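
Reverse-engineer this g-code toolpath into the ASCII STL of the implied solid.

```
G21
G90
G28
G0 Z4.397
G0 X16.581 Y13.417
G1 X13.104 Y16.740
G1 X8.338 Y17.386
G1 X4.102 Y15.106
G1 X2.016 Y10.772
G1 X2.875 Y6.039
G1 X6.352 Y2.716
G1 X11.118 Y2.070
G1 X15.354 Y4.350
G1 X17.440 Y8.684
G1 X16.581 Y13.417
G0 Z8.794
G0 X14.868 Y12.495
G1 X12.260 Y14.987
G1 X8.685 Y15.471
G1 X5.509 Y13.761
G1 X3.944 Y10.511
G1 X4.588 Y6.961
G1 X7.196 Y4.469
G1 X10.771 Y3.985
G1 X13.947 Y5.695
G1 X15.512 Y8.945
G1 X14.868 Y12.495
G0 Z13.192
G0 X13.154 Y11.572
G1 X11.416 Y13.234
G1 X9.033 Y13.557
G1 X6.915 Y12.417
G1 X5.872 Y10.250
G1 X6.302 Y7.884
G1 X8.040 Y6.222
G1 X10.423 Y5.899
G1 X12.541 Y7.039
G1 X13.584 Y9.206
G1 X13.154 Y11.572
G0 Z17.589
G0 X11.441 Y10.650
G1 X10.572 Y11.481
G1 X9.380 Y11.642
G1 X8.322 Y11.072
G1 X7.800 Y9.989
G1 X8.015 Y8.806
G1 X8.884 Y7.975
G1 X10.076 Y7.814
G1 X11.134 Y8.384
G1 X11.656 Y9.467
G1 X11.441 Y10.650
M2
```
solid part
  facet normal 0.0000 0.0000 -1.0000
    outer loop
      vertex 7.990 19.300 0.000
      vertex 13.948 18.493 0.000
      vertex 18.294 14.339 0.000
    endloop
  endfacet
  facet normal 0.0000 0.0000 -1.0000
    outer loop
      vertex 2.696 16.450 0.000
      vertex 7.990 19.300 0.000
      vertex 18.294 14.339 0.000
    endloop
  endfacet
  facet normal 0.0000 0.0000 -1.0000
    outer loop
      vertex 0.088 11.033 0.000
      vertex 2.696 16.450 0.000
      vertex 18.294 14.339 0.000
    endloop
  endfacet
  facet normal 0.0000 0.0000 -1.0000
    outer loop
      vertex 1.162 5.117 0.000
      vertex 0.088 11.033 0.000
      vertex 18.294 14.339 0.000
    endloop
  endfacet
  facet normal 0.0000 0.0000 -1.0000
    outer loop
      vertex 5.508 0.963 0.000
      vertex 1.162 5.117 0.000
      vertex 18.294 14.339 0.000
    endloop
  endfacet
  facet normal 0.0000 0.0000 -1.0000
    outer loop
      vertex 11.466 0.156 0.000
      vertex 5.508 0.963 0.000
      vertex 18.294 14.339 0.000
    endloop
  endfacet
  facet normal 0.0000 0.0000 -1.0000
    outer loop
      vertex 16.760 3.006 0.000
      vertex 11.466 0.156 0.000
      vertex 18.294 14.339 0.000
    endloop
  endfacet
  facet normal 0.0000 0.0000 -1.0000
    outer loop
      vertex 19.368 8.423 0.000
      vertex 16.760 3.006 0.000
      vertex 18.294 14.339 0.000
    endloop
  endfacet
  facet normal 0.6369 0.6663 0.3879
    outer loop
      vertex 18.294 14.339 0.000
      vertex 13.948 18.493 0.000
      vertex 9.728 9.728 21.986
    endloop
  endfacet
  facet normal 0.1237 0.9134 0.3879
    outer loop
      vertex 13.948 18.493 0.000
      vertex 7.990 19.300 0.000
      vertex 9.728 9.728 21.986
    endloop
  endfacet
  facet normal -0.4369 0.8116 0.3879
    outer loop
      vertex 7.990 19.300 0.000
      vertex 2.696 16.450 0.000
      vertex 9.728 9.728 21.986
    endloop
  endfacet
  facet normal -0.8305 0.3998 0.3879
    outer loop
      vertex 2.696 16.450 0.000
      vertex 0.088 11.033 0.000
      vertex 9.728 9.728 21.986
    endloop
  endfacet
  facet normal -0.9069 -0.1646 0.3879
    outer loop
      vertex 0.088 11.033 0.000
      vertex 1.162 5.117 0.000
      vertex 9.728 9.728 21.986
    endloop
  endfacet
  facet normal -0.6369 -0.6663 0.3879
    outer loop
      vertex 1.162 5.117 0.000
      vertex 5.508 0.963 0.000
      vertex 9.728 9.728 21.986
    endloop
  endfacet
  facet normal -0.1237 -0.9134 0.3879
    outer loop
      vertex 5.508 0.963 0.000
      vertex 11.466 0.156 0.000
      vertex 9.728 9.728 21.986
    endloop
  endfacet
  facet normal 0.4369 -0.8116 0.3879
    outer loop
      vertex 11.466 0.156 0.000
      vertex 16.760 3.006 0.000
      vertex 9.728 9.728 21.986
    endloop
  endfacet
  facet normal 0.8305 -0.3998 0.3879
    outer loop
      vertex 16.760 3.006 0.000
      vertex 19.368 8.423 0.000
      vertex 9.728 9.728 21.986
    endloop
  endfacet
  facet normal 0.9069 0.1646 0.3879
    outer loop
      vertex 19.368 8.423 0.000
      vertex 18.294 14.339 0.000
      vertex 9.728 9.728 21.986
    endloop
  endfacet
endsolid part

The G0 Z moves step by Δz≈4.397 mm. The G1 loops shrink linearly with z, so the solid tapers from its base footprint up to z≈22. Closing with a flat bottom cap and the tapered top and triangulating gives 18 facets — a regular 10-sided pyramid, base circumscribed radius ≈ 9.73 mm, apex at z ≈ 22 mm.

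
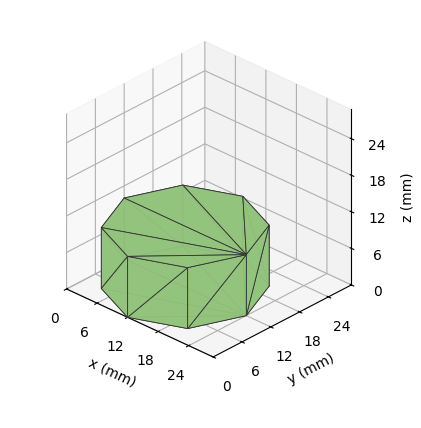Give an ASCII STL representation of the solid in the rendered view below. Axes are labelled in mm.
Reading the render: the shape is a regular 8-sided prism (a cylinder approximated with 8 flat sides), circumscribed radius ≈ 12 mm, height ≈ 10 mm (dimensions read to the nearest mm from the axis ticks). For the STL, each face is triangulated and given an outward normal.

solid part
  facet normal 0.0000 0.0000 -1.0000
    outer loop
      vertex 12.000 24.000 0.000
      vertex 20.485 20.485 0.000
      vertex 24.000 12.000 0.000
    endloop
  endfacet
  facet normal 0.0000 0.0000 -1.0000
    outer loop
      vertex 3.515 20.485 0.000
      vertex 12.000 24.000 0.000
      vertex 24.000 12.000 0.000
    endloop
  endfacet
  facet normal 0.0000 0.0000 -1.0000
    outer loop
      vertex 0.000 12.000 0.000
      vertex 3.515 20.485 0.000
      vertex 24.000 12.000 0.000
    endloop
  endfacet
  facet normal 0.0000 0.0000 -1.0000
    outer loop
      vertex 3.515 3.515 0.000
      vertex 0.000 12.000 0.000
      vertex 24.000 12.000 0.000
    endloop
  endfacet
  facet normal 0.0000 0.0000 -1.0000
    outer loop
      vertex 12.000 0.000 0.000
      vertex 3.515 3.515 0.000
      vertex 24.000 12.000 0.000
    endloop
  endfacet
  facet normal 0.0000 0.0000 -1.0000
    outer loop
      vertex 20.485 3.515 0.000
      vertex 12.000 0.000 0.000
      vertex 24.000 12.000 0.000
    endloop
  endfacet
  facet normal 0.0000 0.0000 1.0000
    outer loop
      vertex 24.000 12.000 10.000
      vertex 20.485 20.485 10.000
      vertex 12.000 24.000 10.000
    endloop
  endfacet
  facet normal 0.0000 0.0000 1.0000
    outer loop
      vertex 24.000 12.000 10.000
      vertex 12.000 24.000 10.000
      vertex 3.515 20.485 10.000
    endloop
  endfacet
  facet normal 0.0000 0.0000 1.0000
    outer loop
      vertex 24.000 12.000 10.000
      vertex 3.515 20.485 10.000
      vertex 0.000 12.000 10.000
    endloop
  endfacet
  facet normal 0.0000 0.0000 1.0000
    outer loop
      vertex 24.000 12.000 10.000
      vertex 0.000 12.000 10.000
      vertex 3.515 3.515 10.000
    endloop
  endfacet
  facet normal 0.0000 0.0000 1.0000
    outer loop
      vertex 24.000 12.000 10.000
      vertex 3.515 3.515 10.000
      vertex 12.000 0.000 10.000
    endloop
  endfacet
  facet normal 0.0000 0.0000 1.0000
    outer loop
      vertex 24.000 12.000 10.000
      vertex 12.000 0.000 10.000
      vertex 20.485 3.515 10.000
    endloop
  endfacet
  facet normal 0.9239 0.3827 0.0000
    outer loop
      vertex 24.000 12.000 0.000
      vertex 20.485 20.485 0.000
      vertex 20.485 20.485 10.000
    endloop
  endfacet
  facet normal 0.9239 0.3827 0.0000
    outer loop
      vertex 24.000 12.000 0.000
      vertex 20.485 20.485 10.000
      vertex 24.000 12.000 10.000
    endloop
  endfacet
  facet normal 0.3827 0.9239 0.0000
    outer loop
      vertex 20.485 20.485 0.000
      vertex 12.000 24.000 0.000
      vertex 12.000 24.000 10.000
    endloop
  endfacet
  facet normal 0.3827 0.9239 0.0000
    outer loop
      vertex 20.485 20.485 0.000
      vertex 12.000 24.000 10.000
      vertex 20.485 20.485 10.000
    endloop
  endfacet
  facet normal -0.3827 0.9239 0.0000
    outer loop
      vertex 12.000 24.000 0.000
      vertex 3.515 20.485 0.000
      vertex 3.515 20.485 10.000
    endloop
  endfacet
  facet normal -0.3827 0.9239 0.0000
    outer loop
      vertex 12.000 24.000 0.000
      vertex 3.515 20.485 10.000
      vertex 12.000 24.000 10.000
    endloop
  endfacet
  facet normal -0.9239 0.3827 0.0000
    outer loop
      vertex 3.515 20.485 0.000
      vertex 0.000 12.000 0.000
      vertex 0.000 12.000 10.000
    endloop
  endfacet
  facet normal -0.9239 0.3827 0.0000
    outer loop
      vertex 3.515 20.485 0.000
      vertex 0.000 12.000 10.000
      vertex 3.515 20.485 10.000
    endloop
  endfacet
  facet normal -0.9239 -0.3827 0.0000
    outer loop
      vertex 0.000 12.000 0.000
      vertex 3.515 3.515 0.000
      vertex 3.515 3.515 10.000
    endloop
  endfacet
  facet normal -0.9239 -0.3827 0.0000
    outer loop
      vertex 0.000 12.000 0.000
      vertex 3.515 3.515 10.000
      vertex 0.000 12.000 10.000
    endloop
  endfacet
  facet normal -0.3827 -0.9239 0.0000
    outer loop
      vertex 3.515 3.515 0.000
      vertex 12.000 0.000 0.000
      vertex 12.000 0.000 10.000
    endloop
  endfacet
  facet normal -0.3827 -0.9239 0.0000
    outer loop
      vertex 3.515 3.515 0.000
      vertex 12.000 0.000 10.000
      vertex 3.515 3.515 10.000
    endloop
  endfacet
  facet normal 0.3827 -0.9239 0.0000
    outer loop
      vertex 12.000 0.000 0.000
      vertex 20.485 3.515 0.000
      vertex 20.485 3.515 10.000
    endloop
  endfacet
  facet normal 0.3827 -0.9239 0.0000
    outer loop
      vertex 12.000 0.000 0.000
      vertex 20.485 3.515 10.000
      vertex 12.000 0.000 10.000
    endloop
  endfacet
  facet normal 0.9239 -0.3827 0.0000
    outer loop
      vertex 20.485 3.515 0.000
      vertex 24.000 12.000 0.000
      vertex 24.000 12.000 10.000
    endloop
  endfacet
  facet normal 0.9239 -0.3827 0.0000
    outer loop
      vertex 20.485 3.515 0.000
      vertex 24.000 12.000 10.000
      vertex 20.485 3.515 10.000
    endloop
  endfacet
endsolid part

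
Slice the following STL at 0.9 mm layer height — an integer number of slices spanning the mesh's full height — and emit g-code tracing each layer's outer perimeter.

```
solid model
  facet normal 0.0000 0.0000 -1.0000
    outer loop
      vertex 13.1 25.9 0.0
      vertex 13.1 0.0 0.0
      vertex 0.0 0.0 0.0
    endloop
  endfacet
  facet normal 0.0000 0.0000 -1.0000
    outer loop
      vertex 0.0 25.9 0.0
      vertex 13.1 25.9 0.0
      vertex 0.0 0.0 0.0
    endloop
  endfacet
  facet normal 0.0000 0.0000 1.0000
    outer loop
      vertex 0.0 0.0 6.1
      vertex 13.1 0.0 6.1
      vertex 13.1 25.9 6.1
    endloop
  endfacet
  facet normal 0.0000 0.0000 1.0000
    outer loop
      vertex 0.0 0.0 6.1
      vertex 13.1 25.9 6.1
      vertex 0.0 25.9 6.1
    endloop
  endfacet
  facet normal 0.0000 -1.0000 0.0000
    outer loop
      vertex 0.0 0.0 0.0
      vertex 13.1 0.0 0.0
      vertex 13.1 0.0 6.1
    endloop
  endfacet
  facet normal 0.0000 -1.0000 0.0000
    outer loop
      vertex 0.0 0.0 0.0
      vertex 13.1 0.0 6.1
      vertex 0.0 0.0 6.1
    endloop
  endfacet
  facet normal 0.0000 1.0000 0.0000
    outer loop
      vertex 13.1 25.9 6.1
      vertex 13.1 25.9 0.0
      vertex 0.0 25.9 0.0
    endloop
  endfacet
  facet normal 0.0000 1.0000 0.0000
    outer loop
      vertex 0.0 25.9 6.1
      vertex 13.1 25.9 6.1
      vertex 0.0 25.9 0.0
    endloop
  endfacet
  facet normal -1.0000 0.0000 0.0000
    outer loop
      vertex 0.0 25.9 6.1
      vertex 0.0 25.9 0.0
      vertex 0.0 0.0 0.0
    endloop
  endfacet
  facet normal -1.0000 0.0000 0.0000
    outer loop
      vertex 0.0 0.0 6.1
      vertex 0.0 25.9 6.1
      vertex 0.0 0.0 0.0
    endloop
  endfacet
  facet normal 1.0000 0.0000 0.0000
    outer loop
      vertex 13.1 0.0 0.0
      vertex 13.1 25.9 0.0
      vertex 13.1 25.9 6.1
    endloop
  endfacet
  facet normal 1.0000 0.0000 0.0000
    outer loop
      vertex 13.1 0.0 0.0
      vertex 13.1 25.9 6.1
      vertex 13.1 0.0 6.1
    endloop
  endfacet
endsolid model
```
; perimeter-only toolpath
G21 ; units = mm
G90 ; absolute positioning
G28 ; home
; layer 1
G0 Z0.9
G0 X0.0 Y0.0
G1 X13.1 Y0.0
G1 X13.1 Y25.9
G1 X0.0 Y25.9
G1 X0.0 Y0.0
; layer 2
G0 Z1.7
G0 X0.0 Y0.0
G1 X13.1 Y0.0
G1 X13.1 Y25.9
G1 X0.0 Y25.9
G1 X0.0 Y0.0
; layer 3
G0 Z2.6
G0 X0.0 Y0.0
G1 X13.1 Y0.0
G1 X13.1 Y25.9
G1 X0.0 Y25.9
G1 X0.0 Y0.0
; layer 4
G0 Z3.5
G0 X0.0 Y0.0
G1 X13.1 Y0.0
G1 X13.1 Y25.9
G1 X0.0 Y25.9
G1 X0.0 Y0.0
; layer 5
G0 Z4.4
G0 X0.0 Y0.0
G1 X13.1 Y0.0
G1 X13.1 Y25.9
G1 X0.0 Y25.9
G1 X0.0 Y0.0
; layer 6
G0 Z5.2
G0 X0.0 Y0.0
G1 X13.1 Y0.0
G1 X13.1 Y25.9
G1 X0.0 Y25.9
G1 X0.0 Y0.0
; layer 7
G0 Z6.1
G0 X0.0 Y0.0
G1 X13.1 Y0.0
G1 X13.1 Y25.9
G1 X0.0 Y25.9
G1 X0.0 Y0.0
M2 ; end

The solid is a rectangular box, roughly 13.1 × 25.9 mm footprint and 6.1 mm tall. Slicing at Δz = 0.9 mm — 7 equal slices spanning the solid's height, so layer i sits at z = i·h/7 — gives 7 non-empty perimeters. Each is a 4-segment closed polygon; G0 lifts to the layer z and rapids to the start vertex, then G1 traces the edges.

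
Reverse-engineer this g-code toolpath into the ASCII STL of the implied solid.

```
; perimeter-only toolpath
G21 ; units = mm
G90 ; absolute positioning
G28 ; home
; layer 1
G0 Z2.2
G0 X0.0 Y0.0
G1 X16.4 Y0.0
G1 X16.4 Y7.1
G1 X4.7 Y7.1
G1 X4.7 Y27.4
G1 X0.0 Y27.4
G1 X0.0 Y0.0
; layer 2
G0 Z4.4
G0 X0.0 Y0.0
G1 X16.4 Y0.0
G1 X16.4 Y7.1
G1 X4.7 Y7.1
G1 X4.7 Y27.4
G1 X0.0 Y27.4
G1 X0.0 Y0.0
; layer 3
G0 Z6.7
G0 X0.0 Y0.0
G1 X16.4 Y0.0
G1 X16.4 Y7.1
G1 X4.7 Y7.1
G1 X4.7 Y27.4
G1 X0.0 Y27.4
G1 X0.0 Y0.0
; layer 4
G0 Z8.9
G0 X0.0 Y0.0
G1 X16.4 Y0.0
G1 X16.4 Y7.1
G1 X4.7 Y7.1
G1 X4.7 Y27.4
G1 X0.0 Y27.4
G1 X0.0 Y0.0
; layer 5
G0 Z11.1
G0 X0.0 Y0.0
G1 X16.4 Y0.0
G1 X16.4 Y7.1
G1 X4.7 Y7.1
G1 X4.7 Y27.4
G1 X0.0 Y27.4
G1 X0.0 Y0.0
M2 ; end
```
solid part
  facet normal 0.0000 0.0000 -1.0000
    outer loop
      vertex 16.4 7.1 0.0
      vertex 16.4 0.0 0.0
      vertex 0.0 0.0 0.0
    endloop
  endfacet
  facet normal 0.0000 0.0000 -1.0000
    outer loop
      vertex 4.7 7.1 0.0
      vertex 16.4 7.1 0.0
      vertex 0.0 0.0 0.0
    endloop
  endfacet
  facet normal 0.0000 0.0000 -1.0000
    outer loop
      vertex 4.7 27.4 0.0
      vertex 4.7 7.1 0.0
      vertex 0.0 0.0 0.0
    endloop
  endfacet
  facet normal 0.0000 0.0000 -1.0000
    outer loop
      vertex 0.0 27.4 0.0
      vertex 4.7 27.4 0.0
      vertex 0.0 0.0 0.0
    endloop
  endfacet
  facet normal 0.0000 0.0000 1.0000
    outer loop
      vertex 0.0 0.0 11.1
      vertex 16.4 0.0 11.1
      vertex 16.4 7.1 11.1
    endloop
  endfacet
  facet normal 0.0000 0.0000 1.0000
    outer loop
      vertex 0.0 0.0 11.1
      vertex 16.4 7.1 11.1
      vertex 4.7 7.1 11.1
    endloop
  endfacet
  facet normal 0.0000 0.0000 1.0000
    outer loop
      vertex 0.0 0.0 11.1
      vertex 4.7 7.1 11.1
      vertex 4.7 27.4 11.1
    endloop
  endfacet
  facet normal 0.0000 0.0000 1.0000
    outer loop
      vertex 0.0 0.0 11.1
      vertex 4.7 27.4 11.1
      vertex 0.0 27.4 11.1
    endloop
  endfacet
  facet normal 0.0000 -1.0000 0.0000
    outer loop
      vertex 0.0 0.0 0.0
      vertex 16.4 0.0 0.0
      vertex 16.4 0.0 11.1
    endloop
  endfacet
  facet normal 0.0000 -1.0000 0.0000
    outer loop
      vertex 0.0 0.0 0.0
      vertex 16.4 0.0 11.1
      vertex 0.0 0.0 11.1
    endloop
  endfacet
  facet normal 1.0000 0.0000 0.0000
    outer loop
      vertex 16.4 0.0 0.0
      vertex 16.4 7.1 0.0
      vertex 16.4 7.1 11.1
    endloop
  endfacet
  facet normal 1.0000 0.0000 0.0000
    outer loop
      vertex 16.4 0.0 0.0
      vertex 16.4 7.1 11.1
      vertex 16.4 0.0 11.1
    endloop
  endfacet
  facet normal 0.0000 1.0000 0.0000
    outer loop
      vertex 16.4 7.1 0.0
      vertex 4.7 7.1 0.0
      vertex 4.7 7.1 11.1
    endloop
  endfacet
  facet normal 0.0000 1.0000 0.0000
    outer loop
      vertex 16.4 7.1 0.0
      vertex 4.7 7.1 11.1
      vertex 16.4 7.1 11.1
    endloop
  endfacet
  facet normal 1.0000 0.0000 0.0000
    outer loop
      vertex 4.7 7.1 0.0
      vertex 4.7 27.4 0.0
      vertex 4.7 27.4 11.1
    endloop
  endfacet
  facet normal 1.0000 0.0000 0.0000
    outer loop
      vertex 4.7 7.1 0.0
      vertex 4.7 27.4 11.1
      vertex 4.7 7.1 11.1
    endloop
  endfacet
  facet normal 0.0000 1.0000 0.0000
    outer loop
      vertex 4.7 27.4 0.0
      vertex 0.0 27.4 0.0
      vertex 0.0 27.4 11.1
    endloop
  endfacet
  facet normal 0.0000 1.0000 0.0000
    outer loop
      vertex 4.7 27.4 0.0
      vertex 0.0 27.4 11.1
      vertex 4.7 27.4 11.1
    endloop
  endfacet
  facet normal -1.0000 0.0000 0.0000
    outer loop
      vertex 0.0 27.4 0.0
      vertex 0.0 0.0 0.0
      vertex 0.0 0.0 11.1
    endloop
  endfacet
  facet normal -1.0000 0.0000 0.0000
    outer loop
      vertex 0.0 27.4 0.0
      vertex 0.0 0.0 11.1
      vertex 0.0 27.4 11.1
    endloop
  endfacet
endsolid part

The G0 Z moves step by Δz≈2.2 mm. Every layer's G1 loop is the same polygon, so the solid is a straight extrusion of it from z=0 to z≈11.1. Closing with flat bottom and top caps and triangulating gives 20 facets — an L-shaped prism: outer 16.4 × 27.4 mm, arm thicknesses ≈ 7.1 mm (horizontal) and 4.7 mm (vertical), extruded 11.1 mm in z.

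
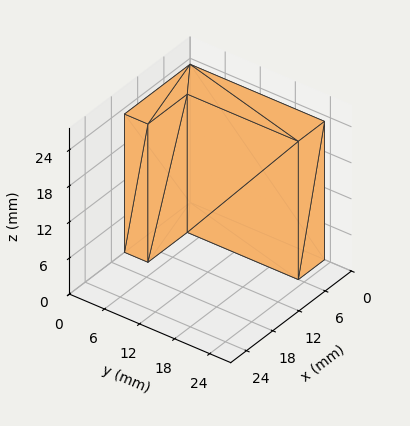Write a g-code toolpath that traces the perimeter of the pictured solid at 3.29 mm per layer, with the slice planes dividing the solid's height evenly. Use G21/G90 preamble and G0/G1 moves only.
Reading the render: the shape is an L-shaped prism: outer 15 × 23 mm, arm thicknesses ≈ 4 mm (horizontal) and 6 mm (vertical), extruded 23 mm in z (dimensions read to the nearest mm from the axis ticks). For the g-code, the solid's height is divided into equal slices at the stated Δz and each level perimeter traced with G1 moves after a G0 lift.

; perimeter-only toolpath
G21 ; units = mm
G90 ; absolute positioning
G28 ; home
; layer 1
G0 Z3.29
G0 X0.00 Y0.00
G1 X15.00 Y0.00
G1 X15.00 Y4.00
G1 X6.00 Y4.00
G1 X6.00 Y23.00
G1 X0.00 Y23.00
G1 X0.00 Y0.00
; layer 2
G0 Z6.57
G0 X0.00 Y0.00
G1 X15.00 Y0.00
G1 X15.00 Y4.00
G1 X6.00 Y4.00
G1 X6.00 Y23.00
G1 X0.00 Y23.00
G1 X0.00 Y0.00
; layer 3
G0 Z9.86
G0 X0.00 Y0.00
G1 X15.00 Y0.00
G1 X15.00 Y4.00
G1 X6.00 Y4.00
G1 X6.00 Y23.00
G1 X0.00 Y23.00
G1 X0.00 Y0.00
; layer 4
G0 Z13.14
G0 X0.00 Y0.00
G1 X15.00 Y0.00
G1 X15.00 Y4.00
G1 X6.00 Y4.00
G1 X6.00 Y23.00
G1 X0.00 Y23.00
G1 X0.00 Y0.00
; layer 5
G0 Z16.43
G0 X0.00 Y0.00
G1 X15.00 Y0.00
G1 X15.00 Y4.00
G1 X6.00 Y4.00
G1 X6.00 Y23.00
G1 X0.00 Y23.00
G1 X0.00 Y0.00
; layer 6
G0 Z19.71
G0 X0.00 Y0.00
G1 X15.00 Y0.00
G1 X15.00 Y4.00
G1 X6.00 Y4.00
G1 X6.00 Y23.00
G1 X0.00 Y23.00
G1 X0.00 Y0.00
; layer 7
G0 Z23.00
G0 X0.00 Y0.00
G1 X15.00 Y0.00
G1 X15.00 Y4.00
G1 X6.00 Y4.00
G1 X6.00 Y23.00
G1 X0.00 Y23.00
G1 X0.00 Y0.00
M2 ; end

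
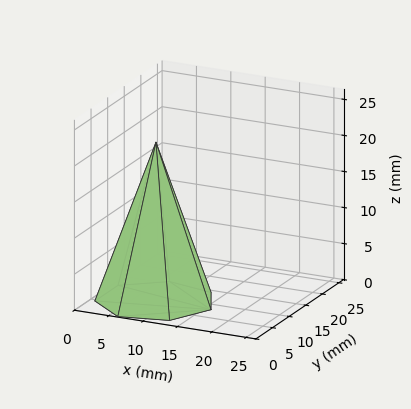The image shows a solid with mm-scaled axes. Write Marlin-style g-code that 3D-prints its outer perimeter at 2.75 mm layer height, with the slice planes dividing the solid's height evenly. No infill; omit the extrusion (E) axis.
Reading the render: the shape is a regular 7-sided pyramid, base circumscribed radius ≈ 8 mm, apex at z ≈ 22 mm (dimensions read to the nearest mm from the axis ticks). For the g-code, the solid's height is divided into equal slices at the stated Δz and each level perimeter traced with G1 moves after a G0 lift.

; perimeter-only toolpath
G21 ; units = mm
G90 ; absolute positioning
G28 ; home
; layer 1
G0 Z2.75
G0 X15.00 Y8.00
G1 X12.37 Y13.47
G1 X6.44 Y14.83
G1 X1.69 Y11.04
G1 X1.69 Y4.96
G1 X6.44 Y1.18
G1 X12.37 Y2.53
G1 X15.00 Y8.00
; layer 2
G0 Z5.50
G0 X14.00 Y8.00
G1 X11.74 Y12.69
G1 X6.67 Y13.85
G1 X2.59 Y10.60
G1 X2.59 Y5.40
G1 X6.67 Y2.15
G1 X11.74 Y3.31
G1 X14.00 Y8.00
; layer 3
G0 Z8.25
G0 X13.00 Y8.00
G1 X11.12 Y11.91
G1 X6.89 Y12.88
G1 X3.49 Y10.17
G1 X3.49 Y5.83
G1 X6.89 Y3.12
G1 X11.12 Y4.09
G1 X13.00 Y8.00
; layer 4
G0 Z11.00
G0 X12.00 Y8.00
G1 X10.50 Y11.12
G1 X7.11 Y11.90
G1 X4.39 Y9.73
G1 X4.39 Y6.27
G1 X7.11 Y4.10
G1 X10.50 Y4.88
G1 X12.00 Y8.00
; layer 5
G0 Z13.75
G0 X11.00 Y8.00
G1 X9.87 Y10.34
G1 X7.33 Y10.93
G1 X5.30 Y9.30
G1 X5.30 Y6.70
G1 X7.33 Y5.08
G1 X9.87 Y5.66
G1 X11.00 Y8.00
; layer 6
G0 Z16.50
G0 X10.00 Y8.00
G1 X9.25 Y9.56
G1 X7.55 Y9.95
G1 X6.20 Y8.87
G1 X6.20 Y7.13
G1 X7.55 Y6.05
G1 X9.25 Y6.44
G1 X10.00 Y8.00
; layer 7
G0 Z19.25
G0 X9.00 Y8.00
G1 X8.62 Y8.78
G1 X7.78 Y8.97
G1 X7.10 Y8.43
G1 X7.10 Y7.57
G1 X7.78 Y7.03
G1 X8.62 Y7.22
G1 X9.00 Y8.00
M2 ; end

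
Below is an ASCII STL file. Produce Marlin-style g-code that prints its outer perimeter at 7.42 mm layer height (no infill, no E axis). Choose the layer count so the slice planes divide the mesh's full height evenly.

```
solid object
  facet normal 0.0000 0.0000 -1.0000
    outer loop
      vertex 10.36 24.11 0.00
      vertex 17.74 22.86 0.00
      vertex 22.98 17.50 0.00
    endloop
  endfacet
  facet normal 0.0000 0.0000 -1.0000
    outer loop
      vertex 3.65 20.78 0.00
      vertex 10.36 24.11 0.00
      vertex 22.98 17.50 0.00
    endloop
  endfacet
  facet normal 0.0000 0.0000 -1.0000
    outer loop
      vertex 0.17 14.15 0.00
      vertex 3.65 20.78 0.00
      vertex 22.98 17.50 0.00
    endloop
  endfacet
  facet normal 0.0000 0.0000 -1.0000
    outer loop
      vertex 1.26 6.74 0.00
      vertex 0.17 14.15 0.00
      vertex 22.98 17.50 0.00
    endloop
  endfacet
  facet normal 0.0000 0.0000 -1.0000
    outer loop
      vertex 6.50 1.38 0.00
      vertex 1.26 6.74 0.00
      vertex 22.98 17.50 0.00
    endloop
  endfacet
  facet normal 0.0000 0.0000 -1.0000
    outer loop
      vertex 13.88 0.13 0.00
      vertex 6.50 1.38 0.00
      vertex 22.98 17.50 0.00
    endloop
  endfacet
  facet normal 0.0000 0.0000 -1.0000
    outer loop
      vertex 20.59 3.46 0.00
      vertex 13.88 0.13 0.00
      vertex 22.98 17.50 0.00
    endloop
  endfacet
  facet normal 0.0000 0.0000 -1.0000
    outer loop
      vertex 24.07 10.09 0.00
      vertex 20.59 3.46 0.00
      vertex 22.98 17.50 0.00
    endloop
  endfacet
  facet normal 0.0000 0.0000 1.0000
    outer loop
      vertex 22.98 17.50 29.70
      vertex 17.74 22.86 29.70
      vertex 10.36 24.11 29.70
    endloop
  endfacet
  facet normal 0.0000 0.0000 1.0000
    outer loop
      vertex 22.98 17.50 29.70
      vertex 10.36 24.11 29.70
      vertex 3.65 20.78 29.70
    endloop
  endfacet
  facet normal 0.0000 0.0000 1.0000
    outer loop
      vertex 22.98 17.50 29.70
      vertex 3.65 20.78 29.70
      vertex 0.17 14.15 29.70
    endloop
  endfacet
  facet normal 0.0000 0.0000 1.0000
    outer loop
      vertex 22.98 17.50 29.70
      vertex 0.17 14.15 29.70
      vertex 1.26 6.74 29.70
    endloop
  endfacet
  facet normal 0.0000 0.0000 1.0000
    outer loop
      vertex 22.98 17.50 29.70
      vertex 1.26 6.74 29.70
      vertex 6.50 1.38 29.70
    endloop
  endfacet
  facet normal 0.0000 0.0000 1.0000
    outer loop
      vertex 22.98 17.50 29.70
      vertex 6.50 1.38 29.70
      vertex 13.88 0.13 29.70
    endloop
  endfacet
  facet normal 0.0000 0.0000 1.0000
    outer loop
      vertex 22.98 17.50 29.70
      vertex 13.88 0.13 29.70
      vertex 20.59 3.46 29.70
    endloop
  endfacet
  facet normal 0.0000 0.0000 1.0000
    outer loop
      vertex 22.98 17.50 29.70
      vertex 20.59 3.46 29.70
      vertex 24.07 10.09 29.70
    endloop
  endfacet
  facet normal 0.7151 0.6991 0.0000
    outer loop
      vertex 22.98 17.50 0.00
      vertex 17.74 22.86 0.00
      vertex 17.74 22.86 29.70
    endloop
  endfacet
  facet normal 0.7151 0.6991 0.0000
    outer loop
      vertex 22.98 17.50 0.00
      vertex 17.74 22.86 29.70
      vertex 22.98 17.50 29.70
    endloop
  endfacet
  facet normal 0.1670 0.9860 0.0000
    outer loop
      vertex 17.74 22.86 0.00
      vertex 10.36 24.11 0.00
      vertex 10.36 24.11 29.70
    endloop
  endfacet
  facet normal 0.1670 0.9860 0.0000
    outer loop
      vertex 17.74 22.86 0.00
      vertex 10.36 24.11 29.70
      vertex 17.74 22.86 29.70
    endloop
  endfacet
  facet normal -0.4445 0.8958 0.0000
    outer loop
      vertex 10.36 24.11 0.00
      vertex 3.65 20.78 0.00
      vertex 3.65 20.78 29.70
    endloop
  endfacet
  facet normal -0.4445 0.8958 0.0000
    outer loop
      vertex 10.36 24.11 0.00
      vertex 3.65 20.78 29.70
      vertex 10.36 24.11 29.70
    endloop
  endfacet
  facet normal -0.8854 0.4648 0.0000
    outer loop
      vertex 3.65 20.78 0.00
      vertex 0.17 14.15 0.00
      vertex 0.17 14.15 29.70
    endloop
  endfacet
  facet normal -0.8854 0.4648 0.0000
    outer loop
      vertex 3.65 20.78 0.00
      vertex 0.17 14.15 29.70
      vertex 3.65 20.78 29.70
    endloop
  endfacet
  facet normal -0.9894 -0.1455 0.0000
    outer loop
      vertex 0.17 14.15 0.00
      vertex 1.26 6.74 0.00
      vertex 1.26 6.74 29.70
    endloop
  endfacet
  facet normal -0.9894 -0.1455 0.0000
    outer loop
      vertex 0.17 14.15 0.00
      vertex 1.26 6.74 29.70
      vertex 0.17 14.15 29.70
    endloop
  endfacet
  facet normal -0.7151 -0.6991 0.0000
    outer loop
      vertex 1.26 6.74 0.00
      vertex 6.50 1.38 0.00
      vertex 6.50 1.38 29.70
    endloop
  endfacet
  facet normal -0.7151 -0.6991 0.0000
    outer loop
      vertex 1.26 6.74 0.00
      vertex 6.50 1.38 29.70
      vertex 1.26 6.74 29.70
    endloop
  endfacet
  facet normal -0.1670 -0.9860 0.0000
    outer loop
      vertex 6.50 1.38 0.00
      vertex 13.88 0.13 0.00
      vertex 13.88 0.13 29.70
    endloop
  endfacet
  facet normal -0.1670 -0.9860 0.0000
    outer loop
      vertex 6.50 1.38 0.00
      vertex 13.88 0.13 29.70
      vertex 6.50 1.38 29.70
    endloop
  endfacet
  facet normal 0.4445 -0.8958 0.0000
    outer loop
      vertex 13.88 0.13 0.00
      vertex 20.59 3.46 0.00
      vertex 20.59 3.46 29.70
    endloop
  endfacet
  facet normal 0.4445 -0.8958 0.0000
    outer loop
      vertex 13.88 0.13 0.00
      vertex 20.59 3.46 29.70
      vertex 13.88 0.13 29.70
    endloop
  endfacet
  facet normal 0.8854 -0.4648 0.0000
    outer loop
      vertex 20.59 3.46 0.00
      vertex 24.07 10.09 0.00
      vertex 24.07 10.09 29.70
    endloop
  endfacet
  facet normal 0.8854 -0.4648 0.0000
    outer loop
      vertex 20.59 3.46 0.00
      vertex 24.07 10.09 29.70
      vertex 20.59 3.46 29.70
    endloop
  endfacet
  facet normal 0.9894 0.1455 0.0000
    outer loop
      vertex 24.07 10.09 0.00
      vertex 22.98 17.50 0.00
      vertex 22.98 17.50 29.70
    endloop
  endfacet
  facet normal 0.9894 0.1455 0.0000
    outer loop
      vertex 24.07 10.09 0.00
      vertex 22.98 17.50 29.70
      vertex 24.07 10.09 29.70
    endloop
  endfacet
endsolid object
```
; perimeter-only toolpath
G21 ; units = mm
G90 ; absolute positioning
G28 ; home
; layer 1
G0 Z7.42
G0 X22.98 Y17.50
G1 X17.74 Y22.86
G1 X10.36 Y24.11
G1 X3.65 Y20.78
G1 X0.17 Y14.15
G1 X1.26 Y6.74
G1 X6.50 Y1.38
G1 X13.88 Y0.13
G1 X20.59 Y3.46
G1 X24.07 Y10.09
G1 X22.98 Y17.50
; layer 2
G0 Z14.85
G0 X22.98 Y17.50
G1 X17.74 Y22.86
G1 X10.36 Y24.11
G1 X3.65 Y20.78
G1 X0.17 Y14.15
G1 X1.26 Y6.74
G1 X6.50 Y1.38
G1 X13.88 Y0.13
G1 X20.59 Y3.46
G1 X24.07 Y10.09
G1 X22.98 Y17.50
; layer 3
G0 Z22.27
G0 X22.98 Y17.50
G1 X17.74 Y22.86
G1 X10.36 Y24.11
G1 X3.65 Y20.78
G1 X0.17 Y14.15
G1 X1.26 Y6.74
G1 X6.50 Y1.38
G1 X13.88 Y0.13
G1 X20.59 Y3.46
G1 X24.07 Y10.09
G1 X22.98 Y17.50
; layer 4
G0 Z29.70
G0 X22.98 Y17.50
G1 X17.74 Y22.86
G1 X10.36 Y24.11
G1 X3.65 Y20.78
G1 X0.17 Y14.15
G1 X1.26 Y6.74
G1 X6.50 Y1.38
G1 X13.88 Y0.13
G1 X20.59 Y3.46
G1 X24.07 Y10.09
G1 X22.98 Y17.50
M2 ; end

The solid is a regular 10-sided prism (a cylinder approximated with 10 flat sides), circumscribed radius ≈ 12.1 mm, height ≈ 29.7 mm. Slicing at Δz = 7.42 mm — 4 equal slices spanning the solid's height, so layer i sits at z = i·h/4 — gives 4 non-empty perimeters. Each is a 10-segment closed polygon; G0 lifts to the layer z and rapids to the start vertex, then G1 traces the edges.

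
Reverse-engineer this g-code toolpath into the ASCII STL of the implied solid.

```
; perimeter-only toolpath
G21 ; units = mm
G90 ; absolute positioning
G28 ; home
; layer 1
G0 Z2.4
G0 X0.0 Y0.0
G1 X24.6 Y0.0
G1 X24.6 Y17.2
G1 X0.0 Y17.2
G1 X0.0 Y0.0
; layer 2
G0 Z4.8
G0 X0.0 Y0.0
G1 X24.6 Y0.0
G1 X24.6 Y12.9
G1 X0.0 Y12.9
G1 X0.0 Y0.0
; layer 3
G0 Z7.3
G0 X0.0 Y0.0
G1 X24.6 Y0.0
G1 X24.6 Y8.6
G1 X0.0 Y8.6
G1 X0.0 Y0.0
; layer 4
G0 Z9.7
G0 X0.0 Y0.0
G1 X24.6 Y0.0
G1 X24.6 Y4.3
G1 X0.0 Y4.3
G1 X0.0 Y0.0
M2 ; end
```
solid part
  facet normal 0.0000 0.0000 -1.0000
    outer loop
      vertex 24.6 21.5 0.0
      vertex 24.6 0.0 0.0
      vertex 0.0 0.0 0.0
    endloop
  endfacet
  facet normal 0.0000 0.0000 -1.0000
    outer loop
      vertex 0.0 21.5 0.0
      vertex 24.6 21.5 0.0
      vertex 0.0 0.0 0.0
    endloop
  endfacet
  facet normal 0.0000 -1.0000 0.0000
    outer loop
      vertex 0.0 0.0 0.0
      vertex 24.6 0.0 0.0
      vertex 24.6 0.0 12.1
    endloop
  endfacet
  facet normal 0.0000 -1.0000 0.0000
    outer loop
      vertex 0.0 0.0 0.0
      vertex 24.6 0.0 12.1
      vertex 0.0 0.0 12.1
    endloop
  endfacet
  facet normal 0.0000 0.4905 0.8715
    outer loop
      vertex 0.0 0.0 12.1
      vertex 24.6 0.0 12.1
      vertex 24.6 21.5 0.0
    endloop
  endfacet
  facet normal 0.0000 0.4905 0.8715
    outer loop
      vertex 0.0 0.0 12.1
      vertex 24.6 21.5 0.0
      vertex 0.0 21.5 0.0
    endloop
  endfacet
  facet normal -1.0000 0.0000 0.0000
    outer loop
      vertex 0.0 0.0 12.1
      vertex 0.0 21.5 0.0
      vertex 0.0 0.0 0.0
    endloop
  endfacet
  facet normal 1.0000 0.0000 0.0000
    outer loop
      vertex 24.6 0.0 0.0
      vertex 24.6 21.5 0.0
      vertex 24.6 0.0 12.1
    endloop
  endfacet
endsolid part

The G0 Z moves step by Δz≈2.4 mm. The G1 loops shrink linearly with z, so the solid tapers from its base footprint up to z≈12.1. Closing with a flat bottom cap and the tapered top and triangulating gives 8 facets — a wedge (ramp): 24.6 × 21.5 mm base, rising to 12.1 mm along the y=0 edge and sloping linearly to z=0 at y=21.5.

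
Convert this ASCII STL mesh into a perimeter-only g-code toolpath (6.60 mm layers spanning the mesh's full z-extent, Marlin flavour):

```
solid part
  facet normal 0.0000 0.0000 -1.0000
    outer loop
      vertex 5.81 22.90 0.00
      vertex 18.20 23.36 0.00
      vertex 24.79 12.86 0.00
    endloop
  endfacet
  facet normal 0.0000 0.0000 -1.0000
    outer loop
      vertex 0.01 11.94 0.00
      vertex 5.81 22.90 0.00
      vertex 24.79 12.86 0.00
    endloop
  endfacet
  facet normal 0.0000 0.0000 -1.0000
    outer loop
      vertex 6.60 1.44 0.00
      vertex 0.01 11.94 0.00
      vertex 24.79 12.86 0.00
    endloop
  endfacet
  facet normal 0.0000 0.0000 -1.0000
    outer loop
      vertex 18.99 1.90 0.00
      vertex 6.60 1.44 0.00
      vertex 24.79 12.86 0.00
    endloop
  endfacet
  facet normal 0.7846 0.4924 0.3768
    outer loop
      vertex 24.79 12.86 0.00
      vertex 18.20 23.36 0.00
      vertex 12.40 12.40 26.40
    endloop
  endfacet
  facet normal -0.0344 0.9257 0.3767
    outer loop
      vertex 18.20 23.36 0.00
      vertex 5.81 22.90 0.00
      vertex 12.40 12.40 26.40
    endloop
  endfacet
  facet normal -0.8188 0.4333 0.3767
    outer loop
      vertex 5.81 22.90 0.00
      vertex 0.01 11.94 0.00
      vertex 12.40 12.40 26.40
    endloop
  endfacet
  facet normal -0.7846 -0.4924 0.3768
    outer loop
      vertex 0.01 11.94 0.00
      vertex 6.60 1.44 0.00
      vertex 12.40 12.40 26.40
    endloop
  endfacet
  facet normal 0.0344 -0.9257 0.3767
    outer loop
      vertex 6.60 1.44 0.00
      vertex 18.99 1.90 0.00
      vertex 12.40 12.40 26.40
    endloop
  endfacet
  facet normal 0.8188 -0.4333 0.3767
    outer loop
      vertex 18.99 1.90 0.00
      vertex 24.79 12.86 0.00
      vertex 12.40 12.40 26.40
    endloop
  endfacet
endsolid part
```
; perimeter-only toolpath
G21 ; units = mm
G90 ; absolute positioning
G28 ; home
; layer 1
G0 Z6.60
G0 X21.69 Y12.74
G1 X16.75 Y20.62
G1 X7.46 Y20.27
G1 X3.11 Y12.05
G1 X8.05 Y4.18
G1 X17.34 Y4.53
G1 X21.69 Y12.74
; layer 2
G0 Z13.20
G0 X18.59 Y12.63
G1 X15.30 Y17.88
G1 X9.11 Y17.65
G1 X6.21 Y12.17
G1 X9.50 Y6.92
G1 X15.70 Y7.15
G1 X18.59 Y12.63
; layer 3
G0 Z19.80
G0 X15.50 Y12.52
G1 X13.85 Y15.14
G1 X10.75 Y15.03
G1 X9.30 Y12.29
G1 X10.95 Y9.66
G1 X14.05 Y9.77
G1 X15.50 Y12.52
M2 ; end

The solid is a regular 6-sided pyramid, base circumscribed radius ≈ 12.4 mm, apex at z ≈ 26.4 mm. Slicing at Δz = 6.60 mm — 4 equal slices spanning the solid's height, so layer i sits at z = i·h/4 — gives 3 non-empty perimeters. Each is a 6-segment closed polygon; G0 lifts to the layer z and rapids to the start vertex, then G1 traces the edges. The cross-section shrinks linearly with z (the slice at the apex is degenerate and omitted).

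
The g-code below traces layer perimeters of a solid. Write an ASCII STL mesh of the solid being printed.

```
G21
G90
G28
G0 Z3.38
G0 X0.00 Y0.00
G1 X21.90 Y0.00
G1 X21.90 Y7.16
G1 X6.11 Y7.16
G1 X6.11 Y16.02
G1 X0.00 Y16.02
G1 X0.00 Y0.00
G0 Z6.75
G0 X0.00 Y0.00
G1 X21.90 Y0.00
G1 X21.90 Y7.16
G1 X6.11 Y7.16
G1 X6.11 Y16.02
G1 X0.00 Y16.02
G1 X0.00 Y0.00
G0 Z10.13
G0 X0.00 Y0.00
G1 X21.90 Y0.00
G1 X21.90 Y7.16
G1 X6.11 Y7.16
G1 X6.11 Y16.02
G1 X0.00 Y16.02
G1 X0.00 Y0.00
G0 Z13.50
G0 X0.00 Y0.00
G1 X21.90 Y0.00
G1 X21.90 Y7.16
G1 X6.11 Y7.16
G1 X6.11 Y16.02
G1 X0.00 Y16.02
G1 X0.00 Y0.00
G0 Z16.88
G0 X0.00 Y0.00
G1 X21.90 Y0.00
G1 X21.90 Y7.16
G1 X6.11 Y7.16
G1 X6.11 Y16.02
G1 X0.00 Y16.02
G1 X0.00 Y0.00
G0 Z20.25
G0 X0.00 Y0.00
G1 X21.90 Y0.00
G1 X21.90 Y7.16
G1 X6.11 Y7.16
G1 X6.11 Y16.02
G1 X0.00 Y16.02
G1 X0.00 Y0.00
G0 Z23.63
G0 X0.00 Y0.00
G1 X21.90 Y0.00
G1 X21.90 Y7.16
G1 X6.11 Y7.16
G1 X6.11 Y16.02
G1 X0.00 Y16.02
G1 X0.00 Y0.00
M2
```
solid part
  facet normal 0.0000 0.0000 -1.0000
    outer loop
      vertex 21.90 7.16 0.00
      vertex 21.90 0.00 0.00
      vertex 0.00 0.00 0.00
    endloop
  endfacet
  facet normal 0.0000 0.0000 -1.0000
    outer loop
      vertex 6.11 7.16 0.00
      vertex 21.90 7.16 0.00
      vertex 0.00 0.00 0.00
    endloop
  endfacet
  facet normal 0.0000 0.0000 -1.0000
    outer loop
      vertex 6.11 16.02 0.00
      vertex 6.11 7.16 0.00
      vertex 0.00 0.00 0.00
    endloop
  endfacet
  facet normal 0.0000 0.0000 -1.0000
    outer loop
      vertex 0.00 16.02 0.00
      vertex 6.11 16.02 0.00
      vertex 0.00 0.00 0.00
    endloop
  endfacet
  facet normal 0.0000 0.0000 1.0000
    outer loop
      vertex 0.00 0.00 23.63
      vertex 21.90 0.00 23.63
      vertex 21.90 7.16 23.63
    endloop
  endfacet
  facet normal 0.0000 0.0000 1.0000
    outer loop
      vertex 0.00 0.00 23.63
      vertex 21.90 7.16 23.63
      vertex 6.11 7.16 23.63
    endloop
  endfacet
  facet normal 0.0000 0.0000 1.0000
    outer loop
      vertex 0.00 0.00 23.63
      vertex 6.11 7.16 23.63
      vertex 6.11 16.02 23.63
    endloop
  endfacet
  facet normal 0.0000 0.0000 1.0000
    outer loop
      vertex 0.00 0.00 23.63
      vertex 6.11 16.02 23.63
      vertex 0.00 16.02 23.63
    endloop
  endfacet
  facet normal 0.0000 -1.0000 0.0000
    outer loop
      vertex 0.00 0.00 0.00
      vertex 21.90 0.00 0.00
      vertex 21.90 0.00 23.63
    endloop
  endfacet
  facet normal 0.0000 -1.0000 0.0000
    outer loop
      vertex 0.00 0.00 0.00
      vertex 21.90 0.00 23.63
      vertex 0.00 0.00 23.63
    endloop
  endfacet
  facet normal 1.0000 0.0000 0.0000
    outer loop
      vertex 21.90 0.00 0.00
      vertex 21.90 7.16 0.00
      vertex 21.90 7.16 23.63
    endloop
  endfacet
  facet normal 1.0000 0.0000 0.0000
    outer loop
      vertex 21.90 0.00 0.00
      vertex 21.90 7.16 23.63
      vertex 21.90 0.00 23.63
    endloop
  endfacet
  facet normal 0.0000 1.0000 0.0000
    outer loop
      vertex 21.90 7.16 0.00
      vertex 6.11 7.16 0.00
      vertex 6.11 7.16 23.63
    endloop
  endfacet
  facet normal 0.0000 1.0000 0.0000
    outer loop
      vertex 21.90 7.16 0.00
      vertex 6.11 7.16 23.63
      vertex 21.90 7.16 23.63
    endloop
  endfacet
  facet normal 1.0000 0.0000 0.0000
    outer loop
      vertex 6.11 7.16 0.00
      vertex 6.11 16.02 0.00
      vertex 6.11 16.02 23.63
    endloop
  endfacet
  facet normal 1.0000 0.0000 0.0000
    outer loop
      vertex 6.11 7.16 0.00
      vertex 6.11 16.02 23.63
      vertex 6.11 7.16 23.63
    endloop
  endfacet
  facet normal 0.0000 1.0000 0.0000
    outer loop
      vertex 6.11 16.02 0.00
      vertex 0.00 16.02 0.00
      vertex 0.00 16.02 23.63
    endloop
  endfacet
  facet normal 0.0000 1.0000 0.0000
    outer loop
      vertex 6.11 16.02 0.00
      vertex 0.00 16.02 23.63
      vertex 6.11 16.02 23.63
    endloop
  endfacet
  facet normal -1.0000 0.0000 0.0000
    outer loop
      vertex 0.00 16.02 0.00
      vertex 0.00 0.00 0.00
      vertex 0.00 0.00 23.63
    endloop
  endfacet
  facet normal -1.0000 0.0000 0.0000
    outer loop
      vertex 0.00 16.02 0.00
      vertex 0.00 0.00 23.63
      vertex 0.00 16.02 23.63
    endloop
  endfacet
endsolid part

The G0 Z moves step by Δz≈3.38 mm. Every layer's G1 loop is the same polygon, so the solid is a straight extrusion of it from z=0 to z≈23.6. Closing with flat bottom and top caps and triangulating gives 20 facets — an L-shaped prism: outer 21.9 × 16 mm, arm thicknesses ≈ 7.16 mm (horizontal) and 6.11 mm (vertical), extruded 23.6 mm in z.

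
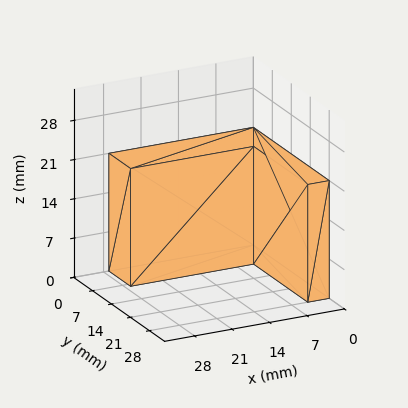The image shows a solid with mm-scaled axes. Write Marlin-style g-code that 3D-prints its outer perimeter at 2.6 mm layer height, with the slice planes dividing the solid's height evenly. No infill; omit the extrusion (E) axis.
Reading the render: the shape is an L-shaped prism: outer 27 × 28 mm, arm thicknesses ≈ 8 mm (horizontal) and 4 mm (vertical), extruded 21 mm in z (dimensions read to the nearest mm from the axis ticks). For the g-code, the solid's height is divided into equal slices at the stated Δz and each level perimeter traced with G1 moves after a G0 lift.

; perimeter-only toolpath
G21 ; units = mm
G90 ; absolute positioning
G28 ; home
; layer 1
G0 Z2.6
G0 X0.0 Y0.0
G1 X27.0 Y0.0
G1 X27.0 Y8.0
G1 X4.0 Y8.0
G1 X4.0 Y28.0
G1 X0.0 Y28.0
G1 X0.0 Y0.0
; layer 2
G0 Z5.2
G0 X0.0 Y0.0
G1 X27.0 Y0.0
G1 X27.0 Y8.0
G1 X4.0 Y8.0
G1 X4.0 Y28.0
G1 X0.0 Y28.0
G1 X0.0 Y0.0
; layer 3
G0 Z7.9
G0 X0.0 Y0.0
G1 X27.0 Y0.0
G1 X27.0 Y8.0
G1 X4.0 Y8.0
G1 X4.0 Y28.0
G1 X0.0 Y28.0
G1 X0.0 Y0.0
; layer 4
G0 Z10.5
G0 X0.0 Y0.0
G1 X27.0 Y0.0
G1 X27.0 Y8.0
G1 X4.0 Y8.0
G1 X4.0 Y28.0
G1 X0.0 Y28.0
G1 X0.0 Y0.0
; layer 5
G0 Z13.1
G0 X0.0 Y0.0
G1 X27.0 Y0.0
G1 X27.0 Y8.0
G1 X4.0 Y8.0
G1 X4.0 Y28.0
G1 X0.0 Y28.0
G1 X0.0 Y0.0
; layer 6
G0 Z15.8
G0 X0.0 Y0.0
G1 X27.0 Y0.0
G1 X27.0 Y8.0
G1 X4.0 Y8.0
G1 X4.0 Y28.0
G1 X0.0 Y28.0
G1 X0.0 Y0.0
; layer 7
G0 Z18.4
G0 X0.0 Y0.0
G1 X27.0 Y0.0
G1 X27.0 Y8.0
G1 X4.0 Y8.0
G1 X4.0 Y28.0
G1 X0.0 Y28.0
G1 X0.0 Y0.0
; layer 8
G0 Z21.0
G0 X0.0 Y0.0
G1 X27.0 Y0.0
G1 X27.0 Y8.0
G1 X4.0 Y8.0
G1 X4.0 Y28.0
G1 X0.0 Y28.0
G1 X0.0 Y0.0
M2 ; end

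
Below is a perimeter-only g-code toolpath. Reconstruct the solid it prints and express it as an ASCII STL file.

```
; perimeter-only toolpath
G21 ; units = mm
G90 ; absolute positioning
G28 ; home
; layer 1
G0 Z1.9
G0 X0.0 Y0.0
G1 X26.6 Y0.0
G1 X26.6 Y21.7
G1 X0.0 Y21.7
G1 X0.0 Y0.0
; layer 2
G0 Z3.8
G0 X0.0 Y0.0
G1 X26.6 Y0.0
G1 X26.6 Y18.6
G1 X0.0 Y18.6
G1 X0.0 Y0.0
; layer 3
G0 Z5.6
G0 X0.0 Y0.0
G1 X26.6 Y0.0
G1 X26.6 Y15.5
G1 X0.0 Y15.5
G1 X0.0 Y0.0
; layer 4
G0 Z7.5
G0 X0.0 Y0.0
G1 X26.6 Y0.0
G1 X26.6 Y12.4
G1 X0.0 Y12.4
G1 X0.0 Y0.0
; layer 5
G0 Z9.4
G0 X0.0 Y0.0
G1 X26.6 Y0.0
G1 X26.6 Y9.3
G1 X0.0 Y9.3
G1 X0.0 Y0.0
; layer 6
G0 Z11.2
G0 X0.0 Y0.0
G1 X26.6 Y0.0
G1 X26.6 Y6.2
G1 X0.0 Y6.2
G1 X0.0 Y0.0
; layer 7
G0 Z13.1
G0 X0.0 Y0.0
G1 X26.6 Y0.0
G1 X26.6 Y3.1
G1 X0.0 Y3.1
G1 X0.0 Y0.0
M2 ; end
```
solid part
  facet normal 0.0000 0.0000 -1.0000
    outer loop
      vertex 26.6 24.8 0.0
      vertex 26.6 0.0 0.0
      vertex 0.0 0.0 0.0
    endloop
  endfacet
  facet normal 0.0000 0.0000 -1.0000
    outer loop
      vertex 0.0 24.8 0.0
      vertex 26.6 24.8 0.0
      vertex 0.0 0.0 0.0
    endloop
  endfacet
  facet normal 0.0000 -1.0000 0.0000
    outer loop
      vertex 0.0 0.0 0.0
      vertex 26.6 0.0 0.0
      vertex 26.6 0.0 15.0
    endloop
  endfacet
  facet normal 0.0000 -1.0000 0.0000
    outer loop
      vertex 0.0 0.0 0.0
      vertex 26.6 0.0 15.0
      vertex 0.0 0.0 15.0
    endloop
  endfacet
  facet normal 0.0000 0.5175 0.8557
    outer loop
      vertex 0.0 0.0 15.0
      vertex 26.6 0.0 15.0
      vertex 26.6 24.8 0.0
    endloop
  endfacet
  facet normal 0.0000 0.5175 0.8557
    outer loop
      vertex 0.0 0.0 15.0
      vertex 26.6 24.8 0.0
      vertex 0.0 24.8 0.0
    endloop
  endfacet
  facet normal -1.0000 0.0000 0.0000
    outer loop
      vertex 0.0 0.0 15.0
      vertex 0.0 24.8 0.0
      vertex 0.0 0.0 0.0
    endloop
  endfacet
  facet normal 1.0000 0.0000 0.0000
    outer loop
      vertex 26.6 0.0 0.0
      vertex 26.6 24.8 0.0
      vertex 26.6 0.0 15.0
    endloop
  endfacet
endsolid part

The G0 Z moves step by Δz≈1.9 mm. The G1 loops shrink linearly with z, so the solid tapers from its base footprint up to z≈15. Closing with a flat bottom cap and the tapered top and triangulating gives 8 facets — a wedge (ramp): 26.6 × 24.8 mm base, rising to 15 mm along the y=0 edge and sloping linearly to z=0 at y=24.8.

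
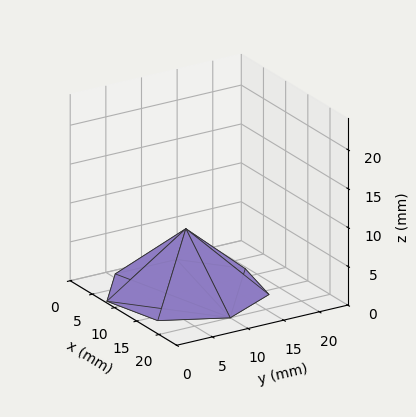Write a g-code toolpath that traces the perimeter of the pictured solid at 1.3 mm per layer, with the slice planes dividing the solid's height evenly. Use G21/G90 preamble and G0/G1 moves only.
Reading the render: the shape is a regular 7-sided pyramid, base circumscribed radius ≈ 10 mm, apex at z ≈ 8 mm (dimensions read to the nearest mm from the axis ticks). For the g-code, the solid's height is divided into equal slices at the stated Δz and each level perimeter traced with G1 moves after a G0 lift.

; perimeter-only toolpath
G21 ; units = mm
G90 ; absolute positioning
G28 ; home
; layer 1
G0 Z1.3
G0 X18.3 Y10.0
G1 X15.2 Y16.5
G1 X8.2 Y18.1
G1 X2.5 Y13.6
G1 X2.5 Y6.4
G1 X8.2 Y1.9
G1 X15.2 Y3.5
G1 X18.3 Y10.0
; layer 2
G0 Z2.7
G0 X16.7 Y10.0
G1 X14.1 Y15.2
G1 X8.5 Y16.5
G1 X4.0 Y12.9
G1 X4.0 Y7.1
G1 X8.5 Y3.5
G1 X14.1 Y4.8
G1 X16.7 Y10.0
; layer 3
G0 Z4.0
G0 X15.0 Y10.0
G1 X13.1 Y13.9
G1 X8.9 Y14.8
G1 X5.5 Y12.2
G1 X5.5 Y7.8
G1 X8.9 Y5.2
G1 X13.1 Y6.1
G1 X15.0 Y10.0
; layer 4
G0 Z5.3
G0 X13.3 Y10.0
G1 X12.1 Y12.6
G1 X9.3 Y13.2
G1 X7.0 Y11.4
G1 X7.0 Y8.6
G1 X9.3 Y6.8
G1 X12.1 Y7.4
G1 X13.3 Y10.0
; layer 5
G0 Z6.7
G0 X11.7 Y10.0
G1 X11.0 Y11.3
G1 X9.6 Y11.6
G1 X8.5 Y10.7
G1 X8.5 Y9.3
G1 X9.6 Y8.4
G1 X11.0 Y8.7
G1 X11.7 Y10.0
M2 ; end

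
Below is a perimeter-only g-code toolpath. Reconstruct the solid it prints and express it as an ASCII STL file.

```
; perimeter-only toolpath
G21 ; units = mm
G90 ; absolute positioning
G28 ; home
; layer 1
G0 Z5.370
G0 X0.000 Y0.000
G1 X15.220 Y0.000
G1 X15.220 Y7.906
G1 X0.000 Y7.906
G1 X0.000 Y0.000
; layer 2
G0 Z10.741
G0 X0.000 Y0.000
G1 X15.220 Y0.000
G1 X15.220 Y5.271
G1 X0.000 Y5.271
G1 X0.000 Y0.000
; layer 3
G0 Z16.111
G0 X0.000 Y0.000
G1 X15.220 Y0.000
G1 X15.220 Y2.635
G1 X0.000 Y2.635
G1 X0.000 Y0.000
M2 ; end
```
solid part
  facet normal 0.0000 0.0000 -1.0000
    outer loop
      vertex 15.220 10.541 0.000
      vertex 15.220 0.000 0.000
      vertex 0.000 0.000 0.000
    endloop
  endfacet
  facet normal 0.0000 0.0000 -1.0000
    outer loop
      vertex 0.000 10.541 0.000
      vertex 15.220 10.541 0.000
      vertex 0.000 0.000 0.000
    endloop
  endfacet
  facet normal 0.0000 -1.0000 0.0000
    outer loop
      vertex 0.000 0.000 0.000
      vertex 15.220 0.000 0.000
      vertex 15.220 0.000 21.482
    endloop
  endfacet
  facet normal 0.0000 -1.0000 0.0000
    outer loop
      vertex 0.000 0.000 0.000
      vertex 15.220 0.000 21.482
      vertex 0.000 0.000 21.482
    endloop
  endfacet
  facet normal 0.0000 0.8977 0.4405
    outer loop
      vertex 0.000 0.000 21.482
      vertex 15.220 0.000 21.482
      vertex 15.220 10.541 0.000
    endloop
  endfacet
  facet normal 0.0000 0.8977 0.4405
    outer loop
      vertex 0.000 0.000 21.482
      vertex 15.220 10.541 0.000
      vertex 0.000 10.541 0.000
    endloop
  endfacet
  facet normal -1.0000 0.0000 0.0000
    outer loop
      vertex 0.000 0.000 21.482
      vertex 0.000 10.541 0.000
      vertex 0.000 0.000 0.000
    endloop
  endfacet
  facet normal 1.0000 0.0000 0.0000
    outer loop
      vertex 15.220 0.000 0.000
      vertex 15.220 10.541 0.000
      vertex 15.220 0.000 21.482
    endloop
  endfacet
endsolid part

The G0 Z moves step by Δz≈5.370 mm. The G1 loops shrink linearly with z, so the solid tapers from its base footprint up to z≈21.5. Closing with a flat bottom cap and the tapered top and triangulating gives 8 facets — a wedge (ramp): 15.2 × 10.5 mm base, rising to 21.5 mm along the y=0 edge and sloping linearly to z=0 at y=10.5.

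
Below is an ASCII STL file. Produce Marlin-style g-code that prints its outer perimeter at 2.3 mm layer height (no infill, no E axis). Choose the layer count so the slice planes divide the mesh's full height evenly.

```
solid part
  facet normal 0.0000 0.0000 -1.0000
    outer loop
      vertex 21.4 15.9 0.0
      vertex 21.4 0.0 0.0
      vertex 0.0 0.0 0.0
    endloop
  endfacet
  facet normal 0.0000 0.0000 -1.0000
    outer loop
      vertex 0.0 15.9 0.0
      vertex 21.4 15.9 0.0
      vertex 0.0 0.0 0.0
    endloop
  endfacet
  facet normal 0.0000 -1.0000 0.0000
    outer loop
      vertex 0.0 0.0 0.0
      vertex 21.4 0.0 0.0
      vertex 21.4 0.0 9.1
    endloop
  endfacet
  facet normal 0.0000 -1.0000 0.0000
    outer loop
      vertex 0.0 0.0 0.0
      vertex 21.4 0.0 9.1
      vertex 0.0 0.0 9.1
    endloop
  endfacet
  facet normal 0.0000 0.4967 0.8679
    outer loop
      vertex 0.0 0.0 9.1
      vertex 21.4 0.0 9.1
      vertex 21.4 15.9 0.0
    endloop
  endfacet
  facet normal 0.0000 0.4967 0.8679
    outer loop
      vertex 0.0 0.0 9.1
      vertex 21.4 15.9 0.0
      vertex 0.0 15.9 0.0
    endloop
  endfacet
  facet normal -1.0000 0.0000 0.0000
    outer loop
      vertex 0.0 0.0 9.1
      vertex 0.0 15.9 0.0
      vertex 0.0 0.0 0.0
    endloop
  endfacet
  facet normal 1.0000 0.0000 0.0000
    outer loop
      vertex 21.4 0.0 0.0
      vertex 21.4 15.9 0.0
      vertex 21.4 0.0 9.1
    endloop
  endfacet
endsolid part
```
; perimeter-only toolpath
G21 ; units = mm
G90 ; absolute positioning
G28 ; home
; layer 1
G0 Z2.3
G0 X0.0 Y0.0
G1 X21.4 Y0.0
G1 X21.4 Y11.9
G1 X0.0 Y11.9
G1 X0.0 Y0.0
; layer 2
G0 Z4.5
G0 X0.0 Y0.0
G1 X21.4 Y0.0
G1 X21.4 Y8.0
G1 X0.0 Y8.0
G1 X0.0 Y0.0
; layer 3
G0 Z6.8
G0 X0.0 Y0.0
G1 X21.4 Y0.0
G1 X21.4 Y4.0
G1 X0.0 Y4.0
G1 X0.0 Y0.0
M2 ; end

The solid is a wedge (ramp): 21.4 × 15.9 mm base, rising to 9.1 mm along the y=0 edge and sloping linearly to z=0 at y=15.9. Slicing at Δz = 2.3 mm — 4 equal slices spanning the solid's height, so layer i sits at z = i·h/4 — gives 3 non-empty perimeters. Each is a 4-segment closed polygon; G0 lifts to the layer z and rapids to the start vertex, then G1 traces the edges. The cross-section shrinks linearly with z (the slice at the apex is degenerate and omitted).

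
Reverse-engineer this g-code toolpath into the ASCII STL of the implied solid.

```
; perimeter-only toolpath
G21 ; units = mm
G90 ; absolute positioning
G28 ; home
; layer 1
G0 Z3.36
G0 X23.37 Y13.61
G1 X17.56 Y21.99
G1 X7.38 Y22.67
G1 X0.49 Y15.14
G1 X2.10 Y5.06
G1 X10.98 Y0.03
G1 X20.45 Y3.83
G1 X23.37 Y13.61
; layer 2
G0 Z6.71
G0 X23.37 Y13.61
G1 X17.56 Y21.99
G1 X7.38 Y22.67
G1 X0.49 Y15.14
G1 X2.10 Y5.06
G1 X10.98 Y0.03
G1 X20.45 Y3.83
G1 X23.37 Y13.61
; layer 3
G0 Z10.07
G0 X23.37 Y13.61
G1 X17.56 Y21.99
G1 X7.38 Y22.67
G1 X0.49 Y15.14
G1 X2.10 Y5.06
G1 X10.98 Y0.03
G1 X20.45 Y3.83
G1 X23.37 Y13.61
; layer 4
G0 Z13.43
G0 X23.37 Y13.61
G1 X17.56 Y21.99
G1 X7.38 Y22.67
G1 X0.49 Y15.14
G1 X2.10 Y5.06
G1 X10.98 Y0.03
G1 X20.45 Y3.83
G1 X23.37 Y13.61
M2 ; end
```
solid part
  facet normal 0.0000 0.0000 -1.0000
    outer loop
      vertex 7.38 22.67 0.00
      vertex 17.56 21.99 0.00
      vertex 23.37 13.61 0.00
    endloop
  endfacet
  facet normal 0.0000 0.0000 -1.0000
    outer loop
      vertex 0.49 15.14 0.00
      vertex 7.38 22.67 0.00
      vertex 23.37 13.61 0.00
    endloop
  endfacet
  facet normal 0.0000 0.0000 -1.0000
    outer loop
      vertex 2.10 5.06 0.00
      vertex 0.49 15.14 0.00
      vertex 23.37 13.61 0.00
    endloop
  endfacet
  facet normal 0.0000 0.0000 -1.0000
    outer loop
      vertex 10.98 0.03 0.00
      vertex 2.10 5.06 0.00
      vertex 23.37 13.61 0.00
    endloop
  endfacet
  facet normal 0.0000 0.0000 -1.0000
    outer loop
      vertex 20.45 3.83 0.00
      vertex 10.98 0.03 0.00
      vertex 23.37 13.61 0.00
    endloop
  endfacet
  facet normal 0.0000 0.0000 1.0000
    outer loop
      vertex 23.37 13.61 13.43
      vertex 17.56 21.99 13.43
      vertex 7.38 22.67 13.43
    endloop
  endfacet
  facet normal 0.0000 0.0000 1.0000
    outer loop
      vertex 23.37 13.61 13.43
      vertex 7.38 22.67 13.43
      vertex 0.49 15.14 13.43
    endloop
  endfacet
  facet normal 0.0000 0.0000 1.0000
    outer loop
      vertex 23.37 13.61 13.43
      vertex 0.49 15.14 13.43
      vertex 2.10 5.06 13.43
    endloop
  endfacet
  facet normal 0.0000 0.0000 1.0000
    outer loop
      vertex 23.37 13.61 13.43
      vertex 2.10 5.06 13.43
      vertex 10.98 0.03 13.43
    endloop
  endfacet
  facet normal 0.0000 0.0000 1.0000
    outer loop
      vertex 23.37 13.61 13.43
      vertex 10.98 0.03 13.43
      vertex 20.45 3.83 13.43
    endloop
  endfacet
  facet normal 0.8218 0.5698 0.0000
    outer loop
      vertex 23.37 13.61 0.00
      vertex 17.56 21.99 0.00
      vertex 17.56 21.99 13.43
    endloop
  endfacet
  facet normal 0.8218 0.5698 0.0000
    outer loop
      vertex 23.37 13.61 0.00
      vertex 17.56 21.99 13.43
      vertex 23.37 13.61 13.43
    endloop
  endfacet
  facet normal 0.0666 0.9978 0.0000
    outer loop
      vertex 17.56 21.99 0.00
      vertex 7.38 22.67 0.00
      vertex 7.38 22.67 13.43
    endloop
  endfacet
  facet normal 0.0666 0.9978 0.0000
    outer loop
      vertex 17.56 21.99 0.00
      vertex 7.38 22.67 13.43
      vertex 17.56 21.99 13.43
    endloop
  endfacet
  facet normal -0.7378 0.6751 0.0000
    outer loop
      vertex 7.38 22.67 0.00
      vertex 0.49 15.14 0.00
      vertex 0.49 15.14 13.43
    endloop
  endfacet
  facet normal -0.7378 0.6751 0.0000
    outer loop
      vertex 7.38 22.67 0.00
      vertex 0.49 15.14 13.43
      vertex 7.38 22.67 13.43
    endloop
  endfacet
  facet normal -0.9875 -0.1577 0.0000
    outer loop
      vertex 0.49 15.14 0.00
      vertex 2.10 5.06 0.00
      vertex 2.10 5.06 13.43
    endloop
  endfacet
  facet normal -0.9875 -0.1577 0.0000
    outer loop
      vertex 0.49 15.14 0.00
      vertex 2.10 5.06 13.43
      vertex 0.49 15.14 13.43
    endloop
  endfacet
  facet normal -0.4929 -0.8701 0.0000
    outer loop
      vertex 2.10 5.06 0.00
      vertex 10.98 0.03 0.00
      vertex 10.98 0.03 13.43
    endloop
  endfacet
  facet normal -0.4929 -0.8701 0.0000
    outer loop
      vertex 2.10 5.06 0.00
      vertex 10.98 0.03 13.43
      vertex 2.10 5.06 13.43
    endloop
  endfacet
  facet normal 0.3724 -0.9281 0.0000
    outer loop
      vertex 10.98 0.03 0.00
      vertex 20.45 3.83 0.00
      vertex 20.45 3.83 13.43
    endloop
  endfacet
  facet normal 0.3724 -0.9281 0.0000
    outer loop
      vertex 10.98 0.03 0.00
      vertex 20.45 3.83 13.43
      vertex 10.98 0.03 13.43
    endloop
  endfacet
  facet normal 0.9582 -0.2861 0.0000
    outer loop
      vertex 20.45 3.83 0.00
      vertex 23.37 13.61 0.00
      vertex 23.37 13.61 13.43
    endloop
  endfacet
  facet normal 0.9582 -0.2861 0.0000
    outer loop
      vertex 20.45 3.83 0.00
      vertex 23.37 13.61 13.43
      vertex 20.45 3.83 13.43
    endloop
  endfacet
endsolid part

The G0 Z moves step by Δz≈3.36 mm. Every layer's G1 loop is the same polygon, so the solid is a straight extrusion of it from z=0 to z≈13.4. Closing with flat bottom and top caps and triangulating gives 24 facets — a regular 7-sided prism (a cylinder approximated with 7 flat sides), circumscribed radius ≈ 11.8 mm, height ≈ 13.4 mm.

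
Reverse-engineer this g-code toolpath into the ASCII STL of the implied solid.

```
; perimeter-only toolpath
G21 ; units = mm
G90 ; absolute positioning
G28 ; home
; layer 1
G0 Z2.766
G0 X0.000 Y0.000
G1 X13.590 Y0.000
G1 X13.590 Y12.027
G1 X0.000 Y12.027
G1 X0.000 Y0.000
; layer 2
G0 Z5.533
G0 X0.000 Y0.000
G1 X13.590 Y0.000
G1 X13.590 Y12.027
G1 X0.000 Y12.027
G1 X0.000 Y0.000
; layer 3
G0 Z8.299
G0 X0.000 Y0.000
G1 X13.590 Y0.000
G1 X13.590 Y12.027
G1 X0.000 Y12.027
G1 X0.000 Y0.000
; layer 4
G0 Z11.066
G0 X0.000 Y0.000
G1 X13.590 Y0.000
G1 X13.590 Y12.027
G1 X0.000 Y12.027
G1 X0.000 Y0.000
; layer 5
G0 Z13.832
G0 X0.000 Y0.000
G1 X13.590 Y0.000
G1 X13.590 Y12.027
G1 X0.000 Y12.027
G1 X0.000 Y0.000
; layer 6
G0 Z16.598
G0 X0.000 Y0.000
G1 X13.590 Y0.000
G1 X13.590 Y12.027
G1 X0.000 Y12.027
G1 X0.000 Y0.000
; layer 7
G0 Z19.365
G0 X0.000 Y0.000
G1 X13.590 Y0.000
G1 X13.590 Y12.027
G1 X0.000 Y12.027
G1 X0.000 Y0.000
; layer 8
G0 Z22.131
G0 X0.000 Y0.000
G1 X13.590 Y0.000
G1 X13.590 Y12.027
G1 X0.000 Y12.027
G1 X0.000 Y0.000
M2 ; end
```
solid part
  facet normal 0.0000 0.0000 -1.0000
    outer loop
      vertex 13.590 12.027 0.000
      vertex 13.590 0.000 0.000
      vertex 0.000 0.000 0.000
    endloop
  endfacet
  facet normal 0.0000 0.0000 -1.0000
    outer loop
      vertex 0.000 12.027 0.000
      vertex 13.590 12.027 0.000
      vertex 0.000 0.000 0.000
    endloop
  endfacet
  facet normal 0.0000 0.0000 1.0000
    outer loop
      vertex 0.000 0.000 22.131
      vertex 13.590 0.000 22.131
      vertex 13.590 12.027 22.131
    endloop
  endfacet
  facet normal 0.0000 0.0000 1.0000
    outer loop
      vertex 0.000 0.000 22.131
      vertex 13.590 12.027 22.131
      vertex 0.000 12.027 22.131
    endloop
  endfacet
  facet normal 0.0000 -1.0000 0.0000
    outer loop
      vertex 0.000 0.000 0.000
      vertex 13.590 0.000 0.000
      vertex 13.590 0.000 22.131
    endloop
  endfacet
  facet normal 0.0000 -1.0000 0.0000
    outer loop
      vertex 0.000 0.000 0.000
      vertex 13.590 0.000 22.131
      vertex 0.000 0.000 22.131
    endloop
  endfacet
  facet normal 0.0000 1.0000 0.0000
    outer loop
      vertex 13.590 12.027 22.131
      vertex 13.590 12.027 0.000
      vertex 0.000 12.027 0.000
    endloop
  endfacet
  facet normal 0.0000 1.0000 0.0000
    outer loop
      vertex 0.000 12.027 22.131
      vertex 13.590 12.027 22.131
      vertex 0.000 12.027 0.000
    endloop
  endfacet
  facet normal -1.0000 0.0000 0.0000
    outer loop
      vertex 0.000 12.027 22.131
      vertex 0.000 12.027 0.000
      vertex 0.000 0.000 0.000
    endloop
  endfacet
  facet normal -1.0000 0.0000 0.0000
    outer loop
      vertex 0.000 0.000 22.131
      vertex 0.000 12.027 22.131
      vertex 0.000 0.000 0.000
    endloop
  endfacet
  facet normal 1.0000 0.0000 0.0000
    outer loop
      vertex 13.590 0.000 0.000
      vertex 13.590 12.027 0.000
      vertex 13.590 12.027 22.131
    endloop
  endfacet
  facet normal 1.0000 0.0000 0.0000
    outer loop
      vertex 13.590 0.000 0.000
      vertex 13.590 12.027 22.131
      vertex 13.590 0.000 22.131
    endloop
  endfacet
endsolid part

The G0 Z moves step by Δz≈2.766 mm. Every layer's G1 loop is the same polygon, so the solid is a straight extrusion of it from z=0 to z≈22.1. Closing with flat bottom and top caps and triangulating gives 12 facets — a rectangular box, roughly 13.6 × 12 mm footprint and 22.1 mm tall.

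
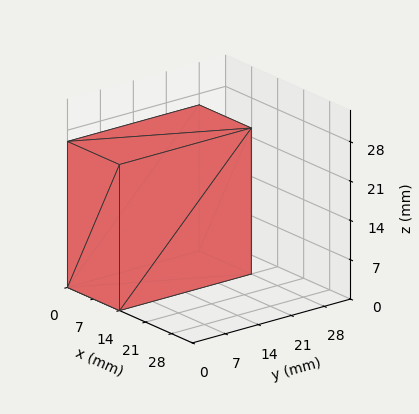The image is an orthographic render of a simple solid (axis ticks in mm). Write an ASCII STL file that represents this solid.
Reading the render: the shape is a rectangular box, roughly 14 × 28 mm footprint and 26 mm tall (dimensions read to the nearest mm from the axis ticks). For the STL, each face is triangulated and given an outward normal.

solid part
  facet normal 0.0000 0.0000 -1.0000
    outer loop
      vertex 14.00 28.00 0.00
      vertex 14.00 0.00 0.00
      vertex 0.00 0.00 0.00
    endloop
  endfacet
  facet normal 0.0000 0.0000 -1.0000
    outer loop
      vertex 0.00 28.00 0.00
      vertex 14.00 28.00 0.00
      vertex 0.00 0.00 0.00
    endloop
  endfacet
  facet normal 0.0000 0.0000 1.0000
    outer loop
      vertex 0.00 0.00 26.00
      vertex 14.00 0.00 26.00
      vertex 14.00 28.00 26.00
    endloop
  endfacet
  facet normal 0.0000 0.0000 1.0000
    outer loop
      vertex 0.00 0.00 26.00
      vertex 14.00 28.00 26.00
      vertex 0.00 28.00 26.00
    endloop
  endfacet
  facet normal 0.0000 -1.0000 0.0000
    outer loop
      vertex 0.00 0.00 0.00
      vertex 14.00 0.00 0.00
      vertex 14.00 0.00 26.00
    endloop
  endfacet
  facet normal 0.0000 -1.0000 0.0000
    outer loop
      vertex 0.00 0.00 0.00
      vertex 14.00 0.00 26.00
      vertex 0.00 0.00 26.00
    endloop
  endfacet
  facet normal 0.0000 1.0000 0.0000
    outer loop
      vertex 14.00 28.00 26.00
      vertex 14.00 28.00 0.00
      vertex 0.00 28.00 0.00
    endloop
  endfacet
  facet normal 0.0000 1.0000 0.0000
    outer loop
      vertex 0.00 28.00 26.00
      vertex 14.00 28.00 26.00
      vertex 0.00 28.00 0.00
    endloop
  endfacet
  facet normal -1.0000 0.0000 0.0000
    outer loop
      vertex 0.00 28.00 26.00
      vertex 0.00 28.00 0.00
      vertex 0.00 0.00 0.00
    endloop
  endfacet
  facet normal -1.0000 0.0000 0.0000
    outer loop
      vertex 0.00 0.00 26.00
      vertex 0.00 28.00 26.00
      vertex 0.00 0.00 0.00
    endloop
  endfacet
  facet normal 1.0000 0.0000 0.0000
    outer loop
      vertex 14.00 0.00 0.00
      vertex 14.00 28.00 0.00
      vertex 14.00 28.00 26.00
    endloop
  endfacet
  facet normal 1.0000 0.0000 0.0000
    outer loop
      vertex 14.00 0.00 0.00
      vertex 14.00 28.00 26.00
      vertex 14.00 0.00 26.00
    endloop
  endfacet
endsolid part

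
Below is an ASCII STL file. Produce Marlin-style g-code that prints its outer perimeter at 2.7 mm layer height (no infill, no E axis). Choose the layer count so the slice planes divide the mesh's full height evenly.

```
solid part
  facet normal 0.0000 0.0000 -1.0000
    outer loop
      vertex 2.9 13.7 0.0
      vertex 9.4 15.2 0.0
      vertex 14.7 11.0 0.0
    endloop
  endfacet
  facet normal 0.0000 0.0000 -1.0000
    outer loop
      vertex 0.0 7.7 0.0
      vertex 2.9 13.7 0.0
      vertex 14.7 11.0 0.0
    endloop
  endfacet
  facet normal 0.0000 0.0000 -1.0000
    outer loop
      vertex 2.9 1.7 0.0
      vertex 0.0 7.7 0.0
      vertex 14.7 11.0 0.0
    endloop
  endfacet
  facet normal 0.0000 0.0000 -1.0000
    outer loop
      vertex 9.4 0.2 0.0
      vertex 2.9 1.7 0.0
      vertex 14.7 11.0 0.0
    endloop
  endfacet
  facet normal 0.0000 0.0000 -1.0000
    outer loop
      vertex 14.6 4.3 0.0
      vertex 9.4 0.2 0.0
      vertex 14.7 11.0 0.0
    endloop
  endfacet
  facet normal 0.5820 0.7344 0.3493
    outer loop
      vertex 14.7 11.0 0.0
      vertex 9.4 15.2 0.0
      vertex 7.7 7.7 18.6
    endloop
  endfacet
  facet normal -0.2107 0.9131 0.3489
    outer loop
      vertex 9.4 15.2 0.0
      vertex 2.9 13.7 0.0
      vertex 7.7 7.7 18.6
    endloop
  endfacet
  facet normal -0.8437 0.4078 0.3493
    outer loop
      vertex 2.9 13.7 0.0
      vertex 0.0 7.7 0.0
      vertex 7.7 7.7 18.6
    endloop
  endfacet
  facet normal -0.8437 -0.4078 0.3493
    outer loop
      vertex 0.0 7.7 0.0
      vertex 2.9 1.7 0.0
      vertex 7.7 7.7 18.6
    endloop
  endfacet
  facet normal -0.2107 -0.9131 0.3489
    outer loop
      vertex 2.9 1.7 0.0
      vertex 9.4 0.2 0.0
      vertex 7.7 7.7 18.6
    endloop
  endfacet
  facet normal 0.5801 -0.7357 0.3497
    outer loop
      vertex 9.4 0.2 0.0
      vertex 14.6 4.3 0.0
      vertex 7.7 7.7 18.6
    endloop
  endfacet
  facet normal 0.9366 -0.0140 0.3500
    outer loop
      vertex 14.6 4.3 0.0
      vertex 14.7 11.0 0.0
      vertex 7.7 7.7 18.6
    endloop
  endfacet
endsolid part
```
; perimeter-only toolpath
G21 ; units = mm
G90 ; absolute positioning
G28 ; home
; layer 1
G0 Z2.7
G0 X13.7 Y10.5
G1 X9.2 Y14.1
G1 X3.6 Y12.8
G1 X1.1 Y7.7
G1 X3.6 Y2.6
G1 X9.2 Y1.3
G1 X13.6 Y4.8
G1 X13.7 Y10.5
; layer 2
G0 Z5.3
G0 X12.7 Y10.1
G1 X8.9 Y13.1
G1 X4.3 Y12.0
G1 X2.2 Y7.7
G1 X4.3 Y3.4
G1 X8.9 Y2.3
G1 X12.6 Y5.3
G1 X12.7 Y10.1
; layer 3
G0 Z8.0
G0 X11.7 Y9.6
G1 X8.7 Y12.0
G1 X5.0 Y11.1
G1 X3.3 Y7.7
G1 X5.0 Y4.3
G1 X8.7 Y3.4
G1 X11.6 Y5.8
G1 X11.7 Y9.6
; layer 4
G0 Z10.6
G0 X10.7 Y9.1
G1 X8.4 Y10.9
G1 X5.6 Y10.3
G1 X4.4 Y7.7
G1 X5.6 Y5.1
G1 X8.4 Y4.5
G1 X10.7 Y6.2
G1 X10.7 Y9.1
; layer 5
G0 Z13.3
G0 X9.7 Y8.6
G1 X8.2 Y9.8
G1 X6.3 Y9.4
G1 X5.5 Y7.7
G1 X6.3 Y6.0
G1 X8.2 Y5.6
G1 X9.7 Y6.7
G1 X9.7 Y8.6
; layer 6
G0 Z15.9
G0 X8.7 Y8.2
G1 X7.9 Y8.8
G1 X7.0 Y8.6
G1 X6.6 Y7.7
G1 X7.0 Y6.8
G1 X7.9 Y6.6
G1 X8.7 Y7.2
G1 X8.7 Y8.2
M2 ; end

The solid is a regular 7-sided pyramid, base circumscribed radius ≈ 7.7 mm, apex at z ≈ 18.6 mm. Slicing at Δz = 2.7 mm — 7 equal slices spanning the solid's height, so layer i sits at z = i·h/7 — gives 6 non-empty perimeters. Each is a 7-segment closed polygon; G0 lifts to the layer z and rapids to the start vertex, then G1 traces the edges. The cross-section shrinks linearly with z (the slice at the apex is degenerate and omitted).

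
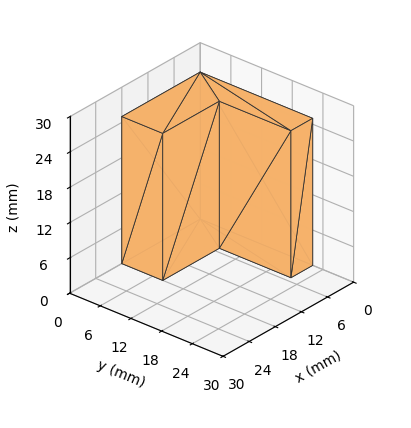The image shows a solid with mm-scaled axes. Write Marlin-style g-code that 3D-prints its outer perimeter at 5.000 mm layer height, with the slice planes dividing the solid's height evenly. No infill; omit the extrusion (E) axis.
Reading the render: the shape is an L-shaped prism: outer 18 × 22 mm, arm thicknesses ≈ 8 mm (horizontal) and 5 mm (vertical), extruded 25 mm in z (dimensions read to the nearest mm from the axis ticks). For the g-code, the solid's height is divided into equal slices at the stated Δz and each level perimeter traced with G1 moves after a G0 lift.

; perimeter-only toolpath
G21 ; units = mm
G90 ; absolute positioning
G28 ; home
; layer 1
G0 Z5.000
G0 X0.000 Y0.000
G1 X18.000 Y0.000
G1 X18.000 Y8.000
G1 X5.000 Y8.000
G1 X5.000 Y22.000
G1 X0.000 Y22.000
G1 X0.000 Y0.000
; layer 2
G0 Z10.000
G0 X0.000 Y0.000
G1 X18.000 Y0.000
G1 X18.000 Y8.000
G1 X5.000 Y8.000
G1 X5.000 Y22.000
G1 X0.000 Y22.000
G1 X0.000 Y0.000
; layer 3
G0 Z15.000
G0 X0.000 Y0.000
G1 X18.000 Y0.000
G1 X18.000 Y8.000
G1 X5.000 Y8.000
G1 X5.000 Y22.000
G1 X0.000 Y22.000
G1 X0.000 Y0.000
; layer 4
G0 Z20.000
G0 X0.000 Y0.000
G1 X18.000 Y0.000
G1 X18.000 Y8.000
G1 X5.000 Y8.000
G1 X5.000 Y22.000
G1 X0.000 Y22.000
G1 X0.000 Y0.000
; layer 5
G0 Z25.000
G0 X0.000 Y0.000
G1 X18.000 Y0.000
G1 X18.000 Y8.000
G1 X5.000 Y8.000
G1 X5.000 Y22.000
G1 X0.000 Y22.000
G1 X0.000 Y0.000
M2 ; end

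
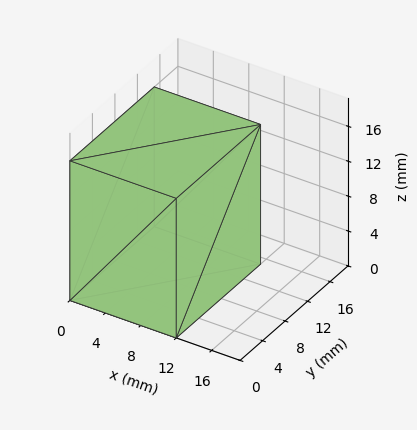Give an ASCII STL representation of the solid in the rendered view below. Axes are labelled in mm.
Reading the render: the shape is a rectangular box, roughly 12 × 15 mm footprint and 16 mm tall (dimensions read to the nearest mm from the axis ticks). For the STL, each face is triangulated and given an outward normal.

solid part
  facet normal 0.0000 0.0000 -1.0000
    outer loop
      vertex 12.0 15.0 0.0
      vertex 12.0 0.0 0.0
      vertex 0.0 0.0 0.0
    endloop
  endfacet
  facet normal 0.0000 0.0000 -1.0000
    outer loop
      vertex 0.0 15.0 0.0
      vertex 12.0 15.0 0.0
      vertex 0.0 0.0 0.0
    endloop
  endfacet
  facet normal 0.0000 0.0000 1.0000
    outer loop
      vertex 0.0 0.0 16.0
      vertex 12.0 0.0 16.0
      vertex 12.0 15.0 16.0
    endloop
  endfacet
  facet normal 0.0000 0.0000 1.0000
    outer loop
      vertex 0.0 0.0 16.0
      vertex 12.0 15.0 16.0
      vertex 0.0 15.0 16.0
    endloop
  endfacet
  facet normal 0.0000 -1.0000 0.0000
    outer loop
      vertex 0.0 0.0 0.0
      vertex 12.0 0.0 0.0
      vertex 12.0 0.0 16.0
    endloop
  endfacet
  facet normal 0.0000 -1.0000 0.0000
    outer loop
      vertex 0.0 0.0 0.0
      vertex 12.0 0.0 16.0
      vertex 0.0 0.0 16.0
    endloop
  endfacet
  facet normal 0.0000 1.0000 0.0000
    outer loop
      vertex 12.0 15.0 16.0
      vertex 12.0 15.0 0.0
      vertex 0.0 15.0 0.0
    endloop
  endfacet
  facet normal 0.0000 1.0000 0.0000
    outer loop
      vertex 0.0 15.0 16.0
      vertex 12.0 15.0 16.0
      vertex 0.0 15.0 0.0
    endloop
  endfacet
  facet normal -1.0000 0.0000 0.0000
    outer loop
      vertex 0.0 15.0 16.0
      vertex 0.0 15.0 0.0
      vertex 0.0 0.0 0.0
    endloop
  endfacet
  facet normal -1.0000 0.0000 0.0000
    outer loop
      vertex 0.0 0.0 16.0
      vertex 0.0 15.0 16.0
      vertex 0.0 0.0 0.0
    endloop
  endfacet
  facet normal 1.0000 0.0000 0.0000
    outer loop
      vertex 12.0 0.0 0.0
      vertex 12.0 15.0 0.0
      vertex 12.0 15.0 16.0
    endloop
  endfacet
  facet normal 1.0000 0.0000 0.0000
    outer loop
      vertex 12.0 0.0 0.0
      vertex 12.0 15.0 16.0
      vertex 12.0 0.0 16.0
    endloop
  endfacet
endsolid part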